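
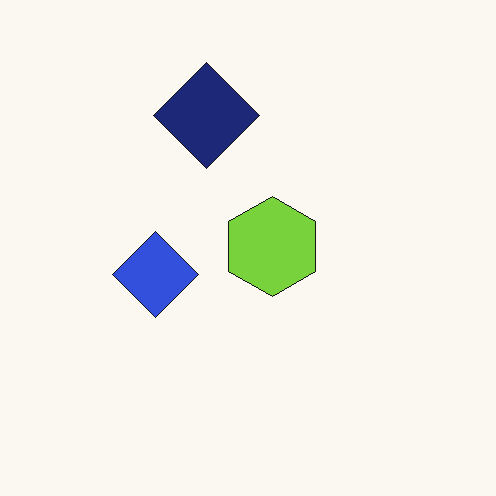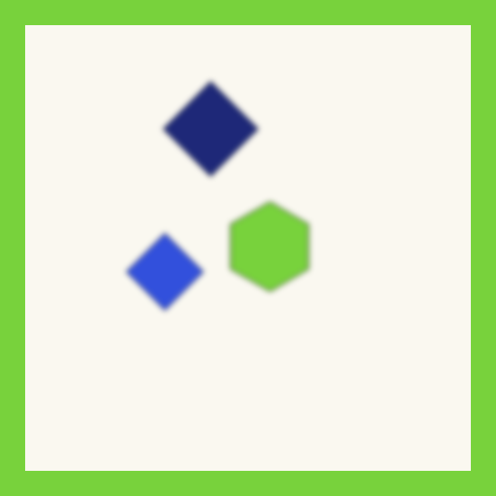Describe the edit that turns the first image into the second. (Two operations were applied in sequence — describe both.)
The image was noticeably gaussian-blurred, then framed with a lime border.

Shape edges and outlines are uniformly softened across the whole image. A solid lime frame runs around the edge of the second image, with the content slightly shrunk inside it.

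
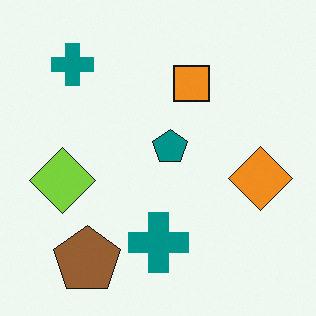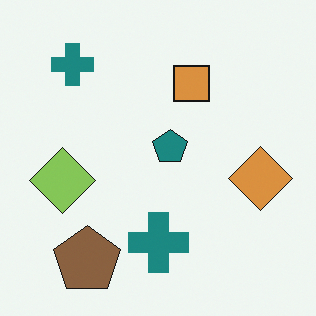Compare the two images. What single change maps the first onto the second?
It was slightly desaturated.

All colors are more muted and greyish — a global saturation change.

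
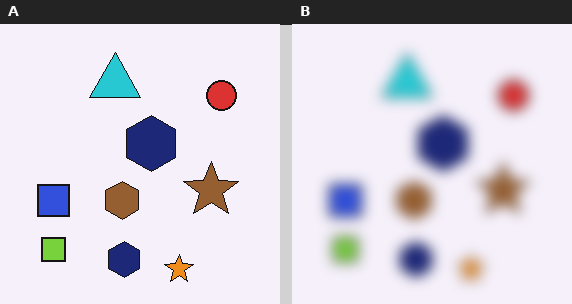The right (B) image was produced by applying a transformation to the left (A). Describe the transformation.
It was heavily blurred.

Shape edges and outlines are uniformly softened across the whole image.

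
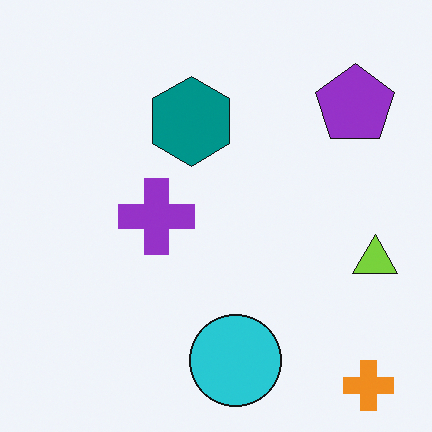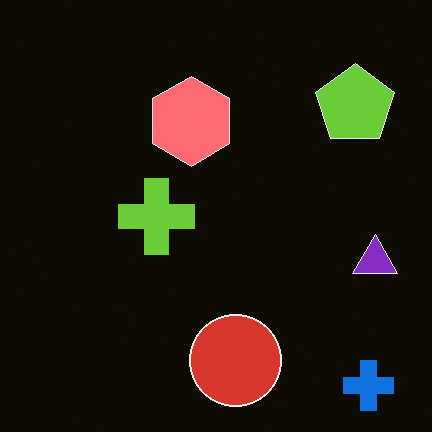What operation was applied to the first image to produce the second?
It was color-inverted (negative).

The light background has become dark and every shape's color is its complement — a photographic negative.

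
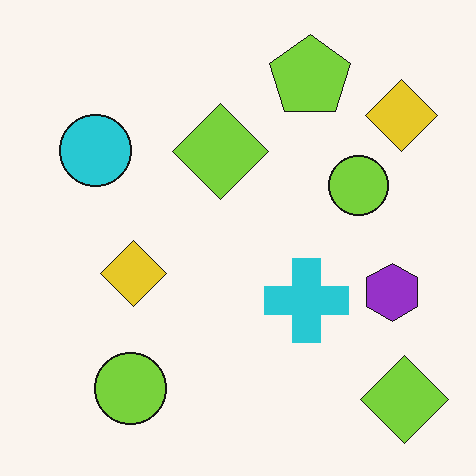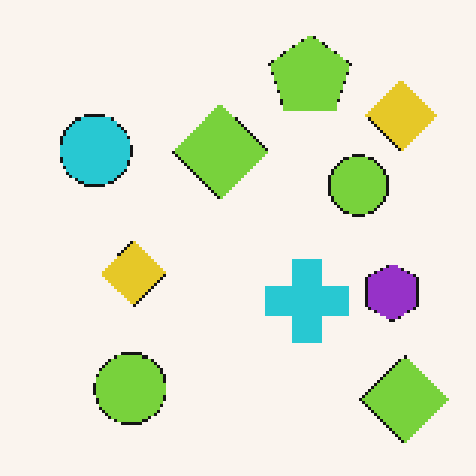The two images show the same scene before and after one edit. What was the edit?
The second image is the first lightly pixelated (a mild mosaic effect).

Shapes are reduced to large square blocks; fine edges and outlines are lost — a downscale-then-upscale (mosaic) effect.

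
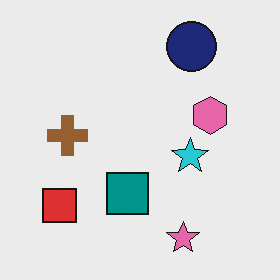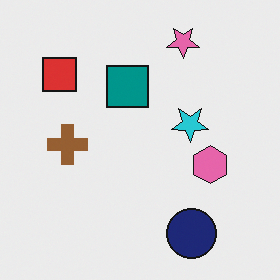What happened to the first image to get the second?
The transformation is: flipped vertically (top ↔ bottom).

The pink star is in the bottom of the first image and the top of the second — shapes on opposite sides of the horizontal midline have swapped in a mirror flip.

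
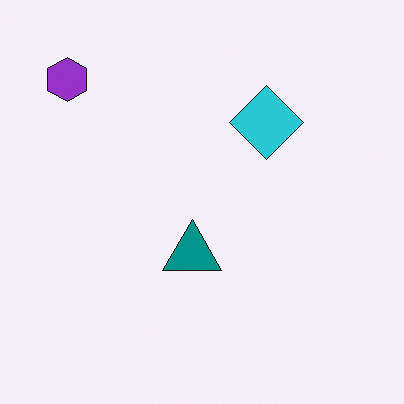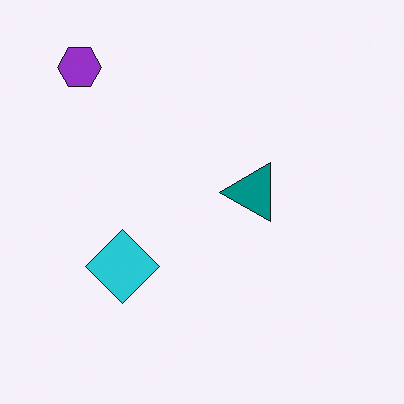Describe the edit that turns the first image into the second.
The image was transposed (reflected across the top-left ↔ bottom-right diagonal).

Shapes have swapped their row and column positions — what was in the top-right is now in the bottom-left — a diagonal reflection.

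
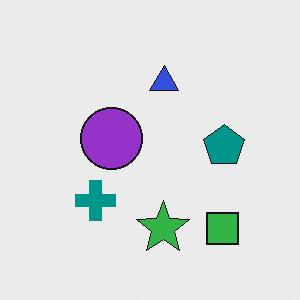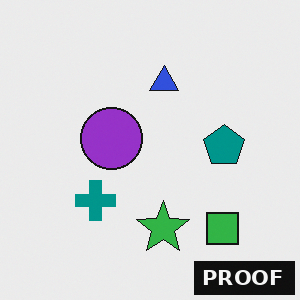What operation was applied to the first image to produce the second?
The image was watermarked with the text "PROOF" in the lower-right corner.

A dark label reading "PROOF" appears in the lower-right corner.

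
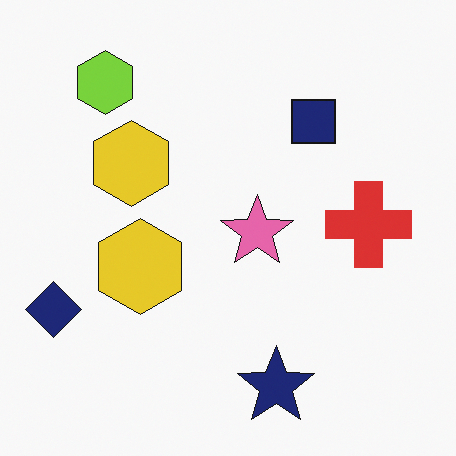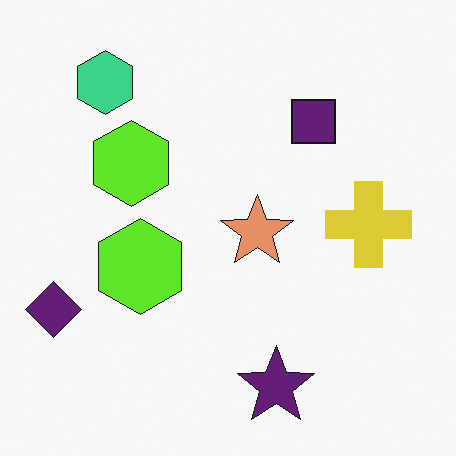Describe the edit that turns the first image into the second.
It was hue-shifted by a small amount.

Every shape's color has rotated by the same amount around the hue wheel — a uniform hue shift.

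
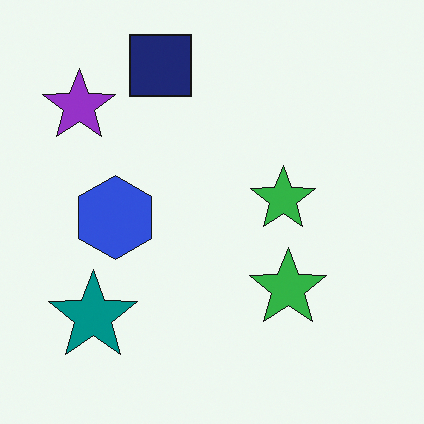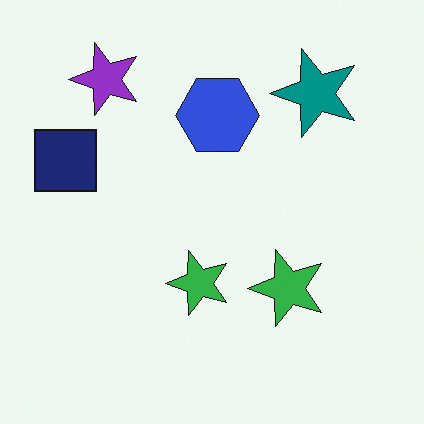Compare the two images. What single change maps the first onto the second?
It was transposed (reflected across the top-left ↔ bottom-right diagonal).

Shapes have swapped their row and column positions — what was in the top-right is now in the bottom-left — a diagonal reflection.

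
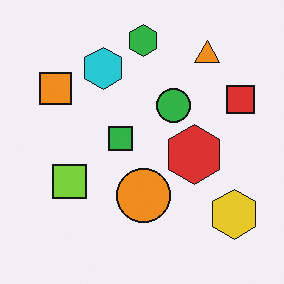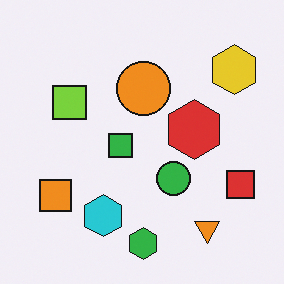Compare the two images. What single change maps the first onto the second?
The second image is the first flipped vertically (top ↔ bottom).

The green hexagon is in the top of the first image and the bottom of the second — shapes on opposite sides of the horizontal midline have swapped in a mirror flip.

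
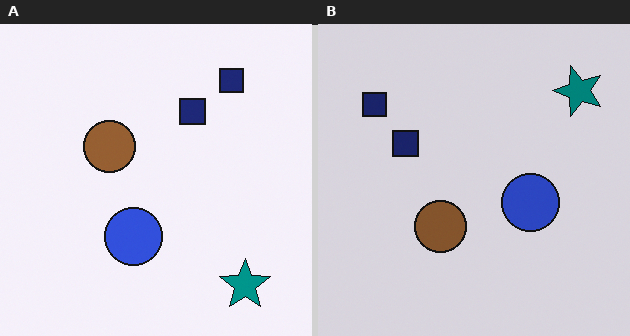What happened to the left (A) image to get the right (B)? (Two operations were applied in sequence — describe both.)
The image was darkened a little, then rotated 90° counter-clockwise.

Every pixel — background and shapes alike — is uniformly darkened. The teal star sits in the bottom-right of the left (A) image and the top-right of the right (B) — consistent with a whole-image 90° counter-clockwise rotation.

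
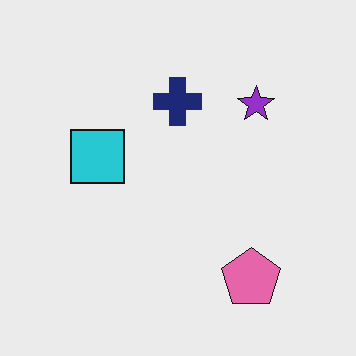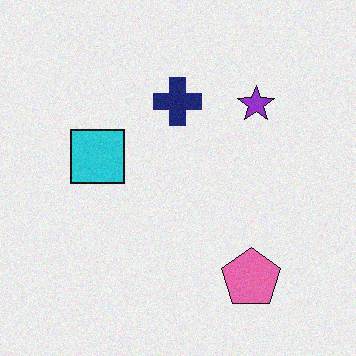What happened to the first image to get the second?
The image was degraded with subtle gaussian noise.

Random speckle covers the whole image, including the flat background.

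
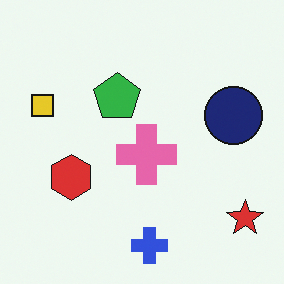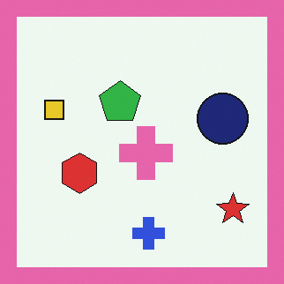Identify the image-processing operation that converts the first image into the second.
The transformation is: framed with a pink border.

A solid pink frame runs around the edge of the second image, with the content slightly shrunk inside it.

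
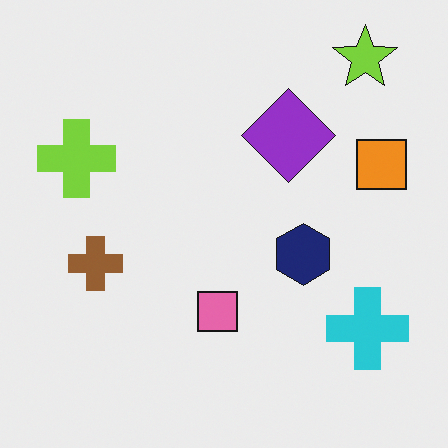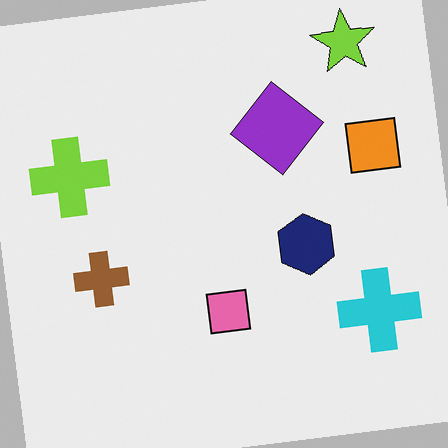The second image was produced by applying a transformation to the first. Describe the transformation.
This is the original image rotated counter-clockwise by a few degrees.

Every shape is tilted by the same angle and the image corners show triangular fill wedges — a whole-image rotation by a non-right angle.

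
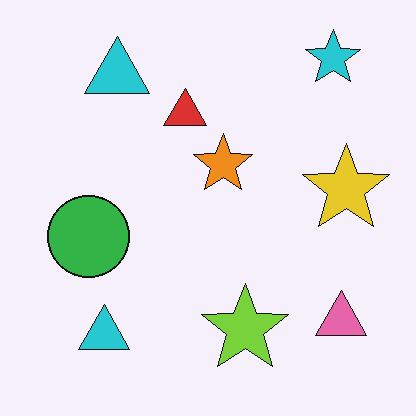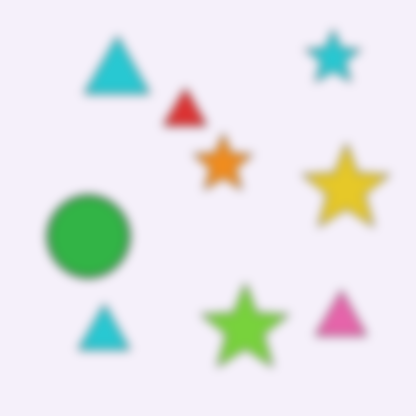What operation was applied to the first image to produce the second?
This is the original image heavily blurred.

Shape edges and outlines are uniformly softened across the whole image.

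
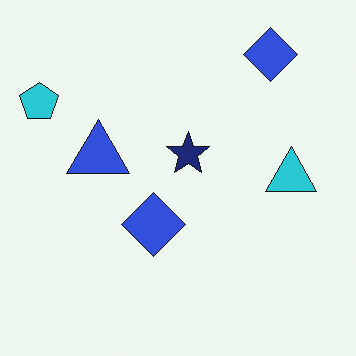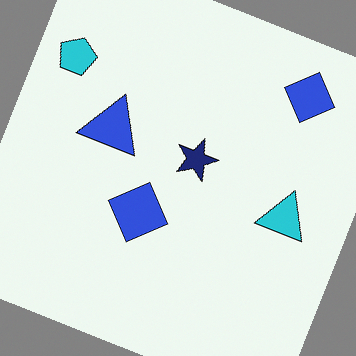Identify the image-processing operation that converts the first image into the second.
Rotated clockwise by a moderate amount.

Every shape is tilted by the same angle and the image corners show triangular fill wedges — a whole-image rotation by a non-right angle.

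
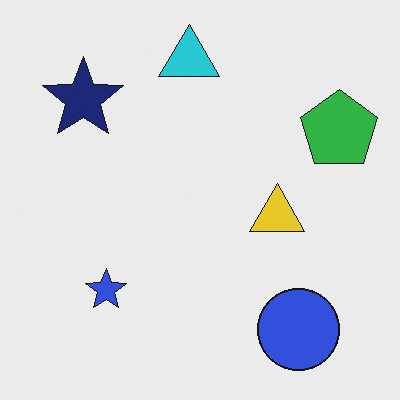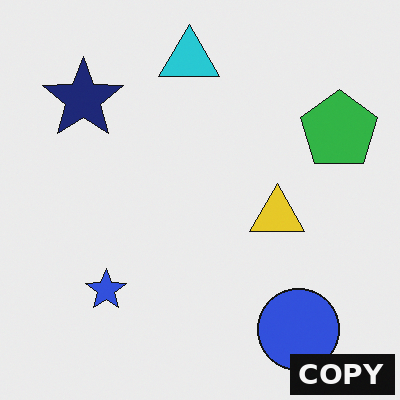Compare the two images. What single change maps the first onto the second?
This is the original image watermarked with the text "COPY" in the lower-right corner.

A dark label reading "COPY" appears in the lower-right corner.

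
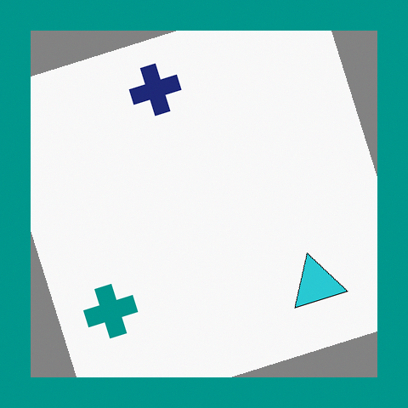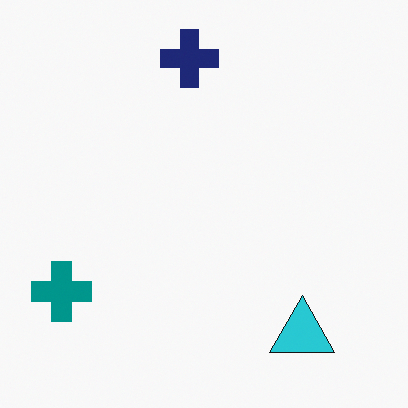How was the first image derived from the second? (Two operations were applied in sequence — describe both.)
This is the original image rotated counter-clockwise by a clearly visible amount, then framed with a teal border.

Every shape is tilted by the same angle and the image corners show triangular fill wedges — a whole-image rotation by a non-right angle. A solid teal frame runs around the edge of the first image, with the content slightly shrunk inside it.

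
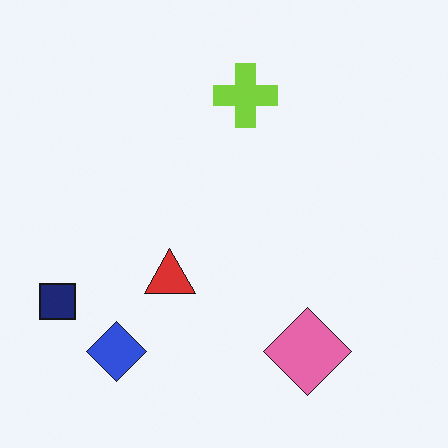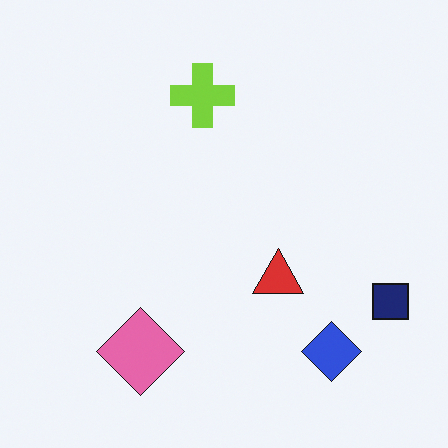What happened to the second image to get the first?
It was flipped horizontally (left ↔ right).

The navy square is in the bottom-right of the second image and the bottom-left of the first — shapes on opposite sides of the vertical midline have swapped in a mirror flip.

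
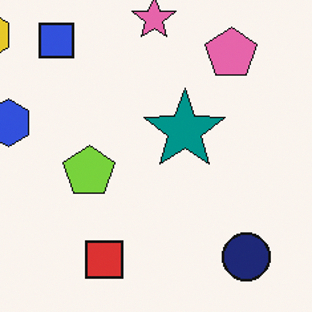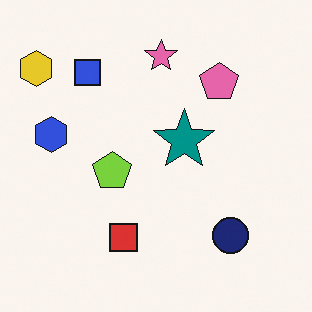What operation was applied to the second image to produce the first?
This is the original image cropped slightly and scaled back up.

The visible shapes are larger and the field of view is narrower; shapes near the original edges may be partly or wholly outside the frame — a crop-and-rescale.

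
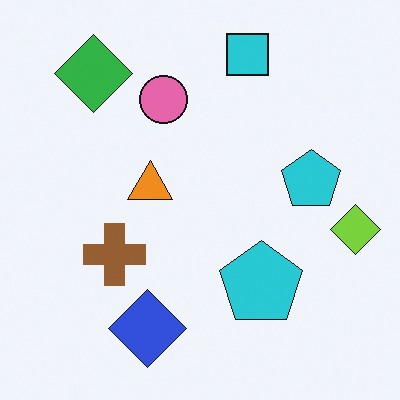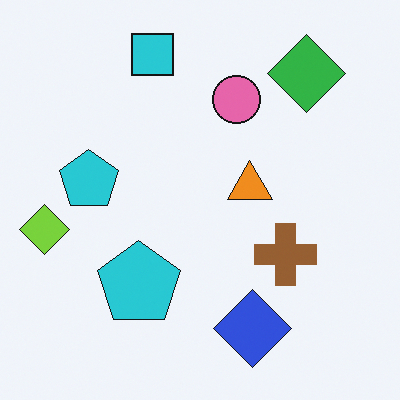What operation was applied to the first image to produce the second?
It was flipped horizontally (left ↔ right).

The lime diamond is in the right of the first image and the left of the second — shapes on opposite sides of the vertical midline have swapped in a mirror flip.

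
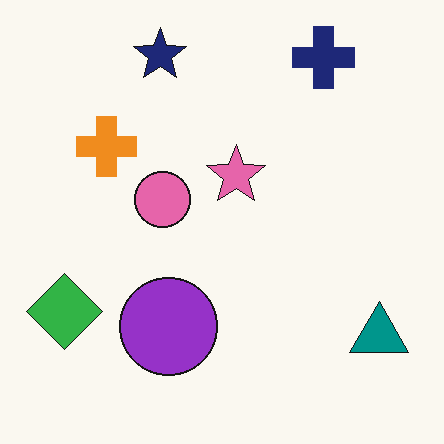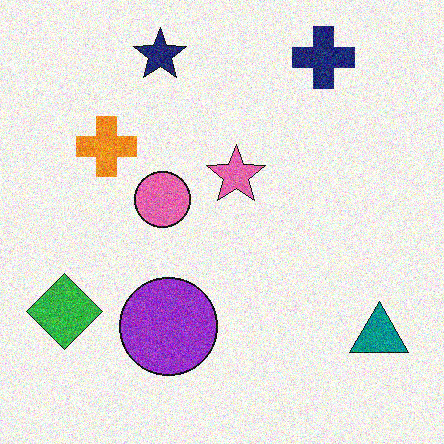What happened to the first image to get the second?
It was degraded with moderate additive noise.

Random speckle covers the whole image, including the flat background.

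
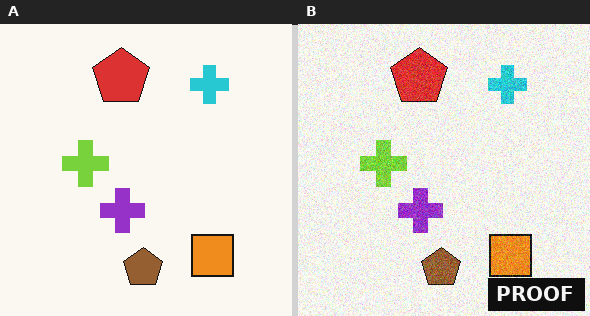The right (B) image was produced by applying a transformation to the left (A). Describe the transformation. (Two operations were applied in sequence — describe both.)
The transformation is: degraded with visible gaussian noise, then watermarked with the text "PROOF" in the lower-right corner.

Random speckle covers the whole image, including the flat background. A dark label reading "PROOF" appears in the lower-right corner.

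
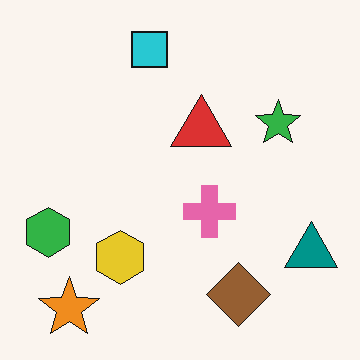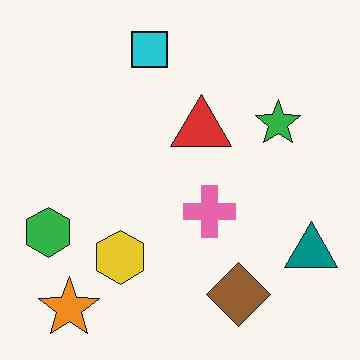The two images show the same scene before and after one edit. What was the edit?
This is the original image given moderate JPEG compression.

Blocky 8×8 compression artifacts appear around shape edges and the flat background shows ringing — characteristic JPEG degradation.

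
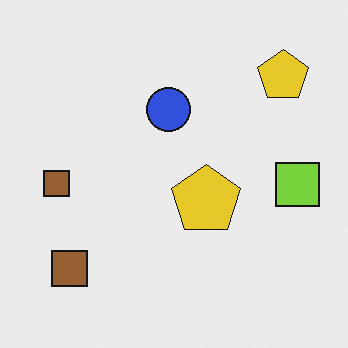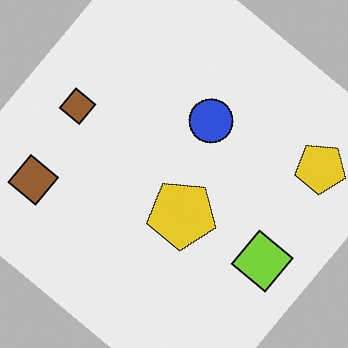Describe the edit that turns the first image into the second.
The image was rotated clockwise by a large amount — several tens of degrees.

Every shape is tilted by the same angle and the image corners show triangular fill wedges — a whole-image rotation by a non-right angle.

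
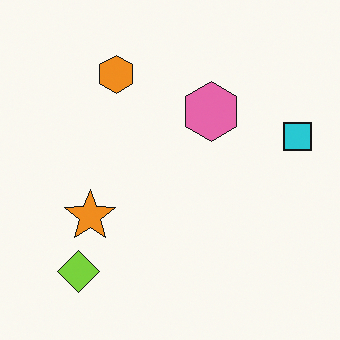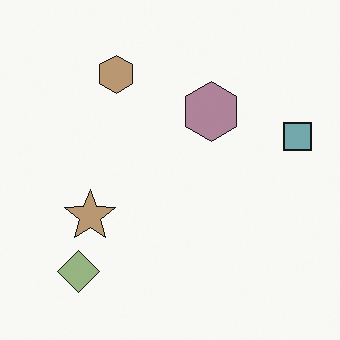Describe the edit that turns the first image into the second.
The second image is the first made much more muted (saturation change).

All colors are more muted and greyish — a global saturation change.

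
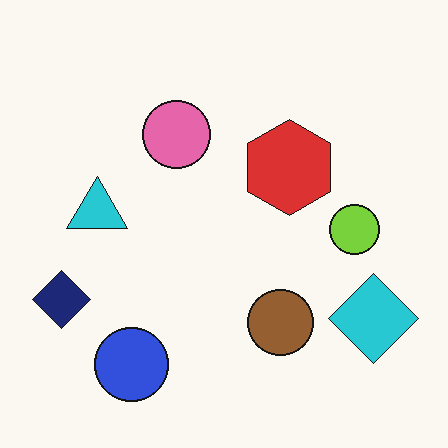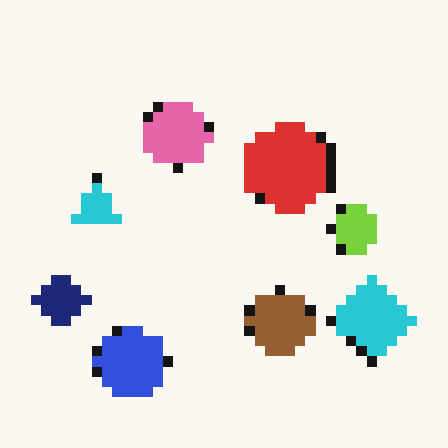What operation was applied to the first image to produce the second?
It was heavily pixelated into large blocks.

Shapes are reduced to large square blocks; fine edges and outlines are lost — a downscale-then-upscale (mosaic) effect.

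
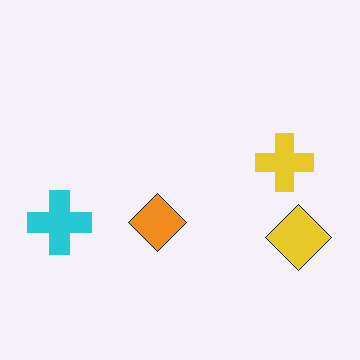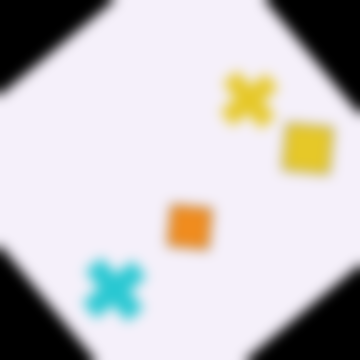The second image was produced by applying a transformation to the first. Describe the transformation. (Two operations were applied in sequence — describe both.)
This is the original image rotated counter-clockwise by a large amount — several tens of degrees, then heavily blurred.

Every shape is tilted by the same angle and the image corners show triangular fill wedges — a whole-image rotation by a non-right angle. Shape edges and outlines are uniformly softened across the whole image.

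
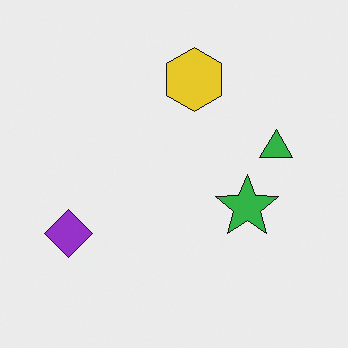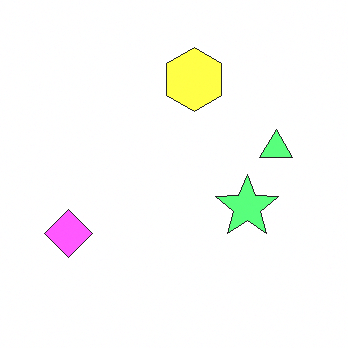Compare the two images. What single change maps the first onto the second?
The image was noticeably brightened.

Every pixel — background and shapes alike — is uniformly brightened.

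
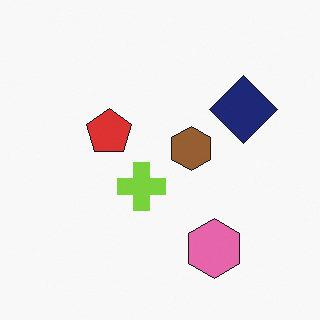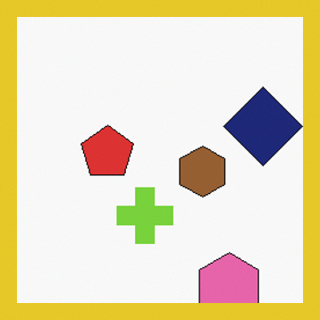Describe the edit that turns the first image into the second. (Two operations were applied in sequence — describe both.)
It was cropped to a modestly smaller region and rescaled, then framed with a yellow border.

The visible shapes are larger and the field of view is narrower; shapes near the original edges may be partly or wholly outside the frame — a crop-and-rescale. A solid yellow frame runs around the edge of the second image, with the content slightly shrunk inside it.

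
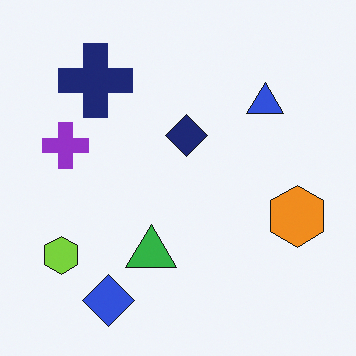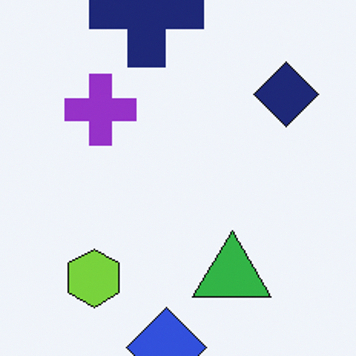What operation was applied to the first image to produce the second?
Cropped slightly and scaled back up.

The visible shapes are larger and the field of view is narrower; shapes near the original edges may be partly or wholly outside the frame — a crop-and-rescale.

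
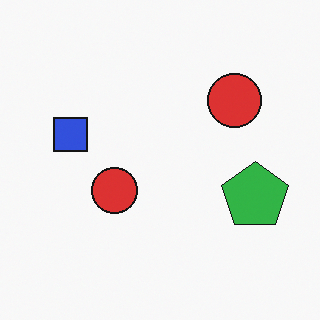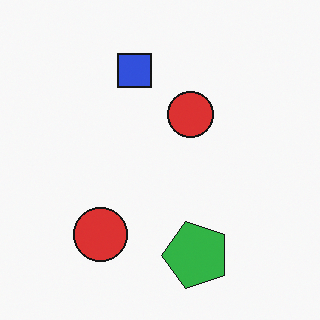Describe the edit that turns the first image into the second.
It was transposed (reflected across the top-left ↔ bottom-right diagonal).

Shapes have swapped their row and column positions — what was in the top-right is now in the bottom-left — a diagonal reflection.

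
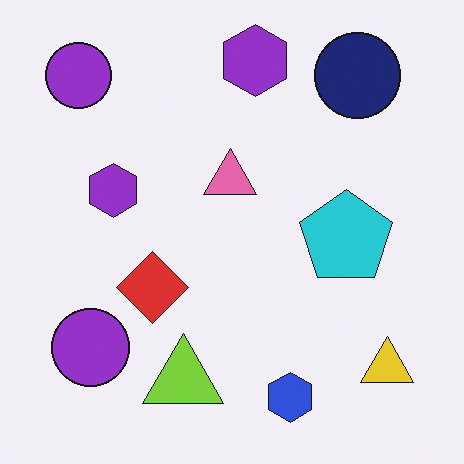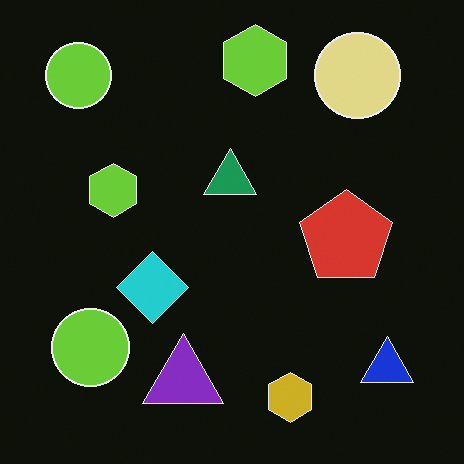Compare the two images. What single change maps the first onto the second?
This is the original image color-inverted (negative).

The light background has become dark and every shape's color is its complement — a photographic negative.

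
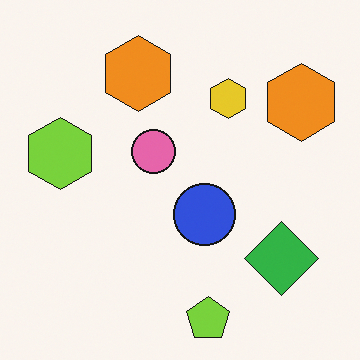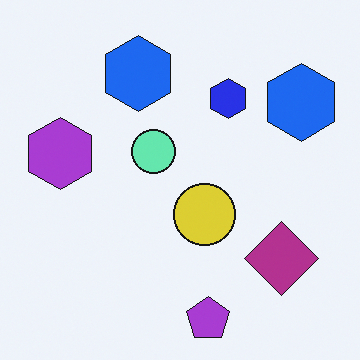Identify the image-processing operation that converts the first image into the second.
The second image is the first hue-shifted through roughly half the color wheel.

Every shape's color has rotated by the same amount around the hue wheel — a uniform hue shift.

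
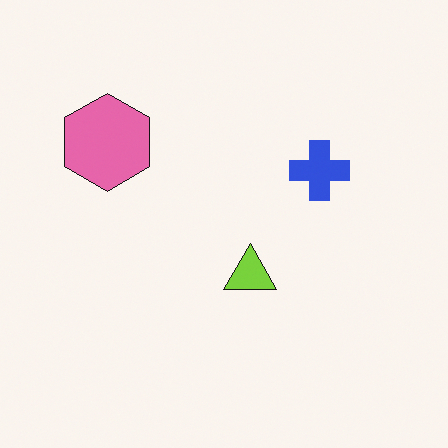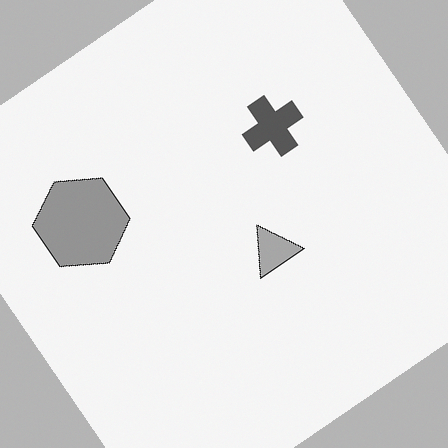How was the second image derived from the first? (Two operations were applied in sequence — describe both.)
This is the original image converted to grayscale, then rotated counter-clockwise by a large amount — several tens of degrees.

All color is removed — every shape is now a shade of grey. Every shape is tilted by the same angle and the image corners show triangular fill wedges — a whole-image rotation by a non-right angle.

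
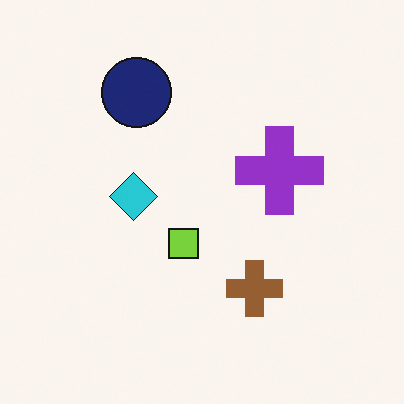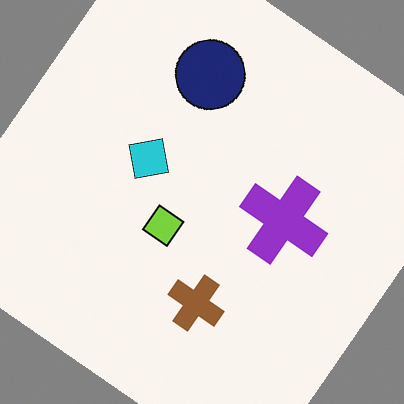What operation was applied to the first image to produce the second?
Rotated clockwise by a large amount — several tens of degrees.

Every shape is tilted by the same angle and the image corners show triangular fill wedges — a whole-image rotation by a non-right angle.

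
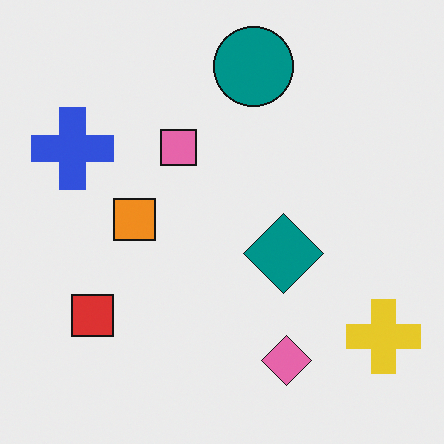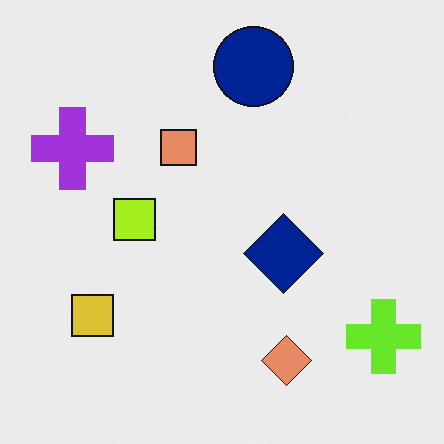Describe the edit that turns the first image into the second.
This is the original image hue-shifted slightly.

Every shape's color has rotated by the same amount around the hue wheel — a uniform hue shift.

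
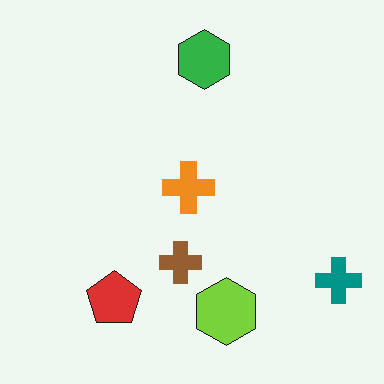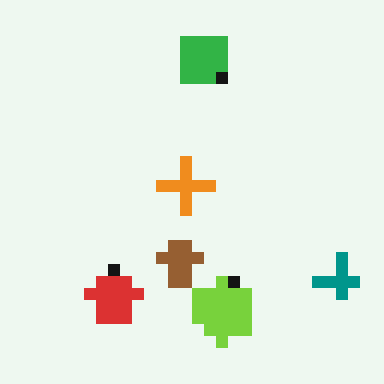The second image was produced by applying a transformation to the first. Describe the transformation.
The second image is the first heavily pixelated into large blocks.

Shapes are reduced to large square blocks; fine edges and outlines are lost — a downscale-then-upscale (mosaic) effect.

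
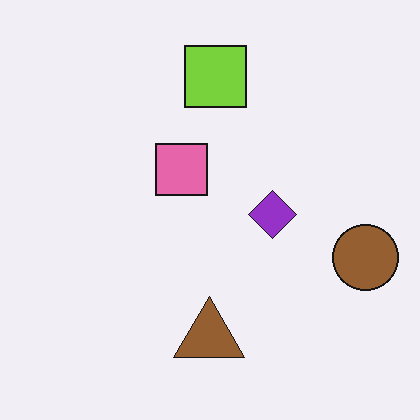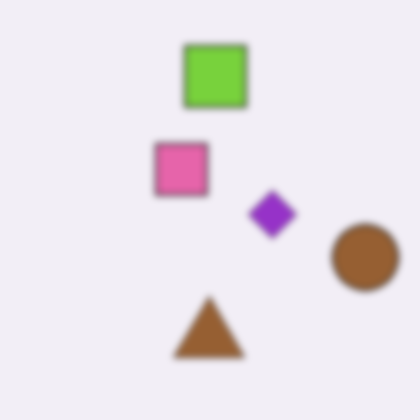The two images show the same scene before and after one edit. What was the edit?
The image was noticeably gaussian-blurred.

Shape edges and outlines are uniformly softened across the whole image.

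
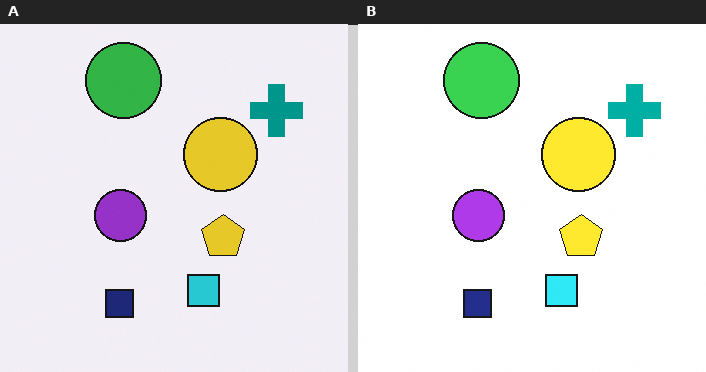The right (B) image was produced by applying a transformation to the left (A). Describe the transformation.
This is the original image brightened a little.

Every pixel — background and shapes alike — is uniformly brightened.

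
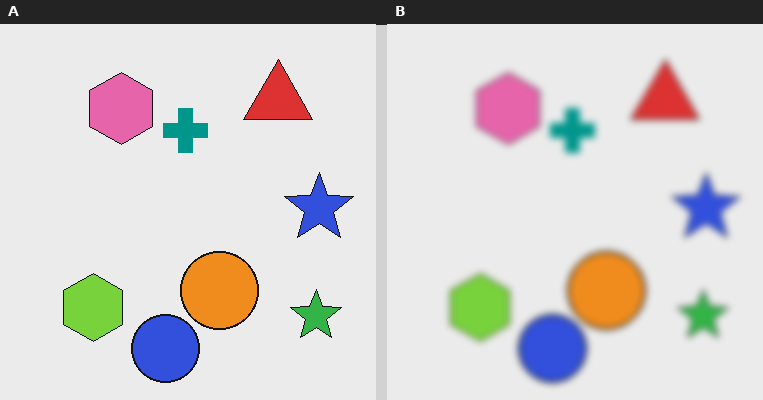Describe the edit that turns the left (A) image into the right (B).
This is the original image noticeably gaussian-blurred.

Shape edges and outlines are uniformly softened across the whole image.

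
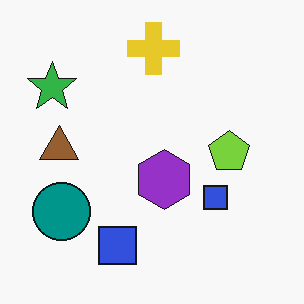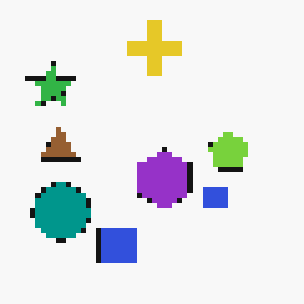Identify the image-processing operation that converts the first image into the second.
Mildly pixelated.

Shapes are reduced to large square blocks; fine edges and outlines are lost — a downscale-then-upscale (mosaic) effect.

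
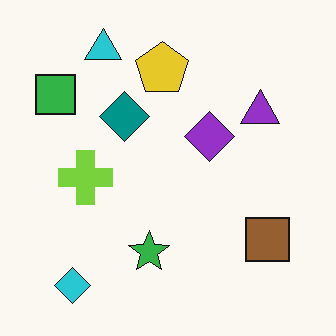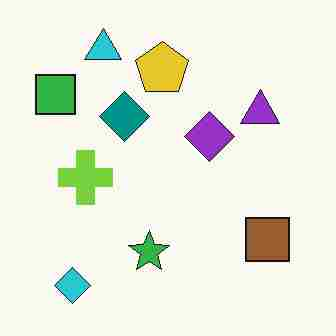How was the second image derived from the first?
The image was heavily JPEG-compressed with obvious blocking artifacts.

Blocky 8×8 compression artifacts appear around shape edges and the flat background shows ringing — characteristic JPEG degradation.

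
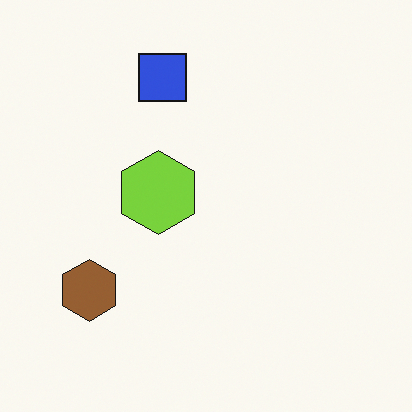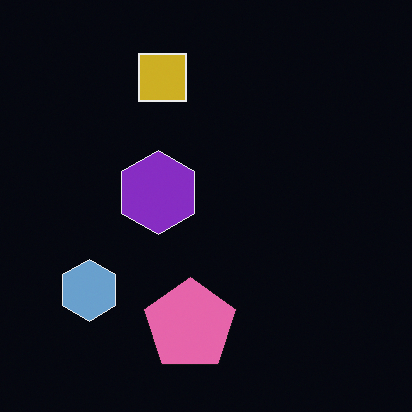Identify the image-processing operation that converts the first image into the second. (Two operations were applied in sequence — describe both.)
The image was color-inverted (negative), then overlaid with an additional pink pentagon.

The light background has become dark and every shape's color is its complement — a photographic negative. A pink pentagon appears in the second image that is absent from the first.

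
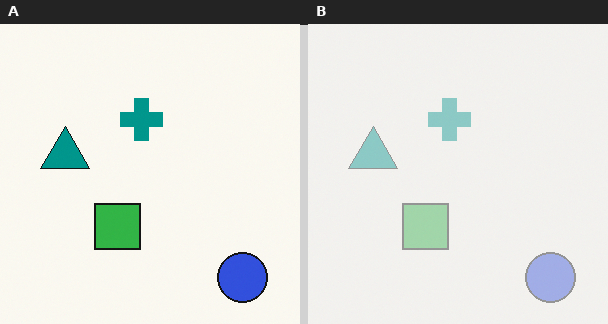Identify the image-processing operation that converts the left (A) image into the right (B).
It was washed out (contrast reduced).

Tones are pushed toward mid-grey across the whole image — a global contrast change.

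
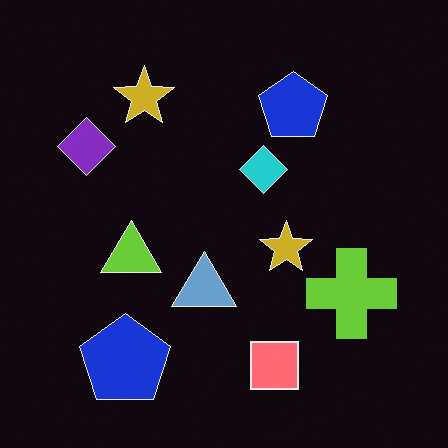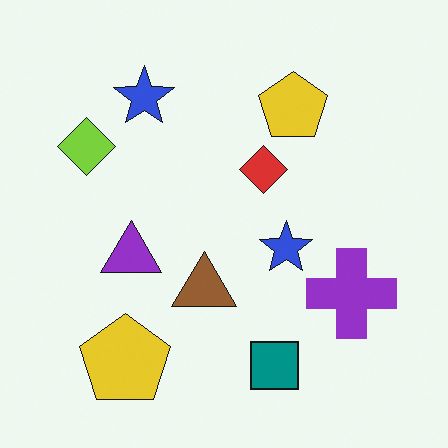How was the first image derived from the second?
Color-inverted (negative).

The light background has become dark and every shape's color is its complement — a photographic negative.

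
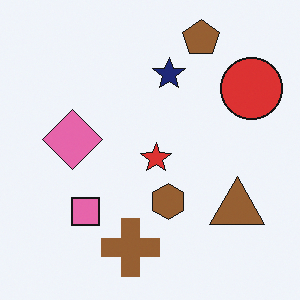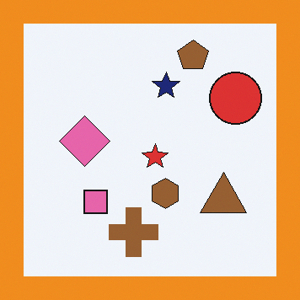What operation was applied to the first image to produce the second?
The second image is the first framed with a orange border.

A solid orange frame runs around the edge of the second image, with the content slightly shrunk inside it.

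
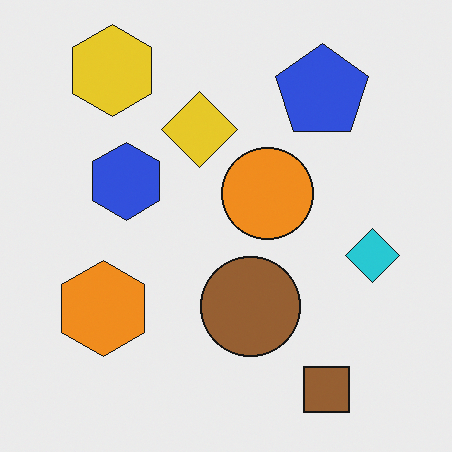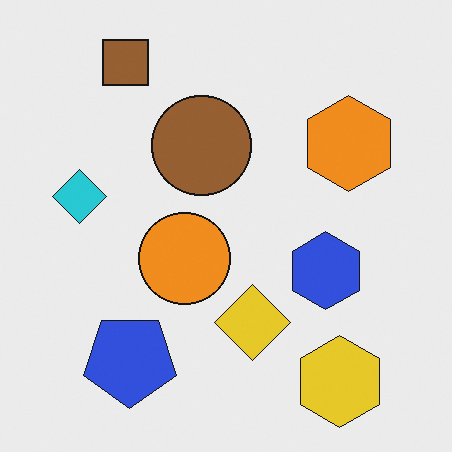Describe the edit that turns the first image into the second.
Rotated 180°.

The yellow hexagon sits in the top-left of the first image and the bottom-right of the second — consistent with a whole-image 180° rotation.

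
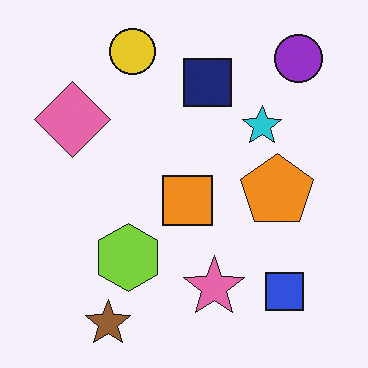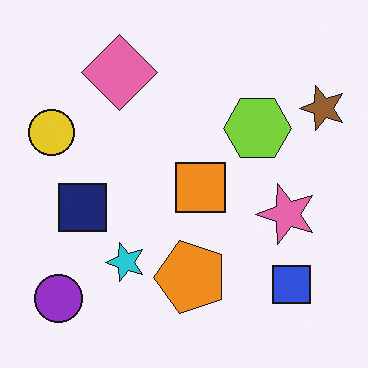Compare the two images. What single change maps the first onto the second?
The transformation is: transposed (reflected across the top-left ↔ bottom-right diagonal).

Shapes have swapped their row and column positions — what was in the top-right is now in the bottom-left — a diagonal reflection.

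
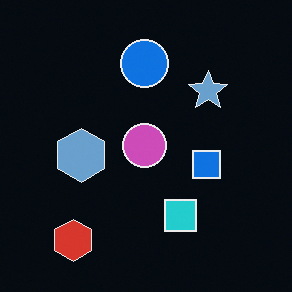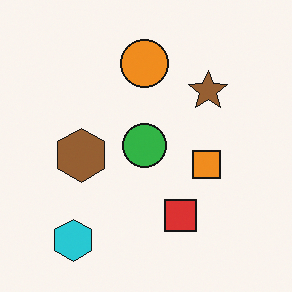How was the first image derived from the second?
The transformation is: color-inverted (negative).

The light background has become dark and every shape's color is its complement — a photographic negative.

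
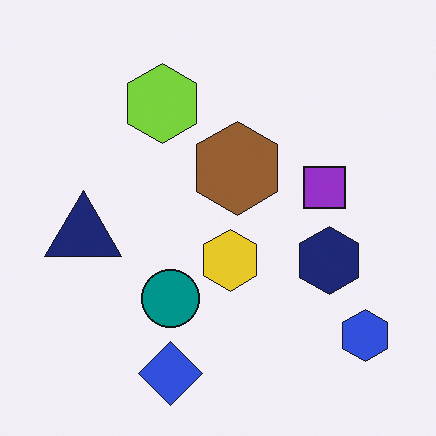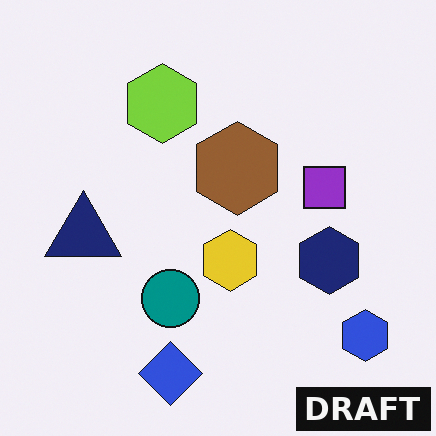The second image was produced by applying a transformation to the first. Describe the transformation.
The second image is the first watermarked with the text "DRAFT" in the lower-right corner.

A dark label reading "DRAFT" appears in the lower-right corner.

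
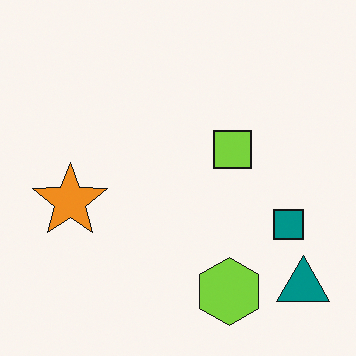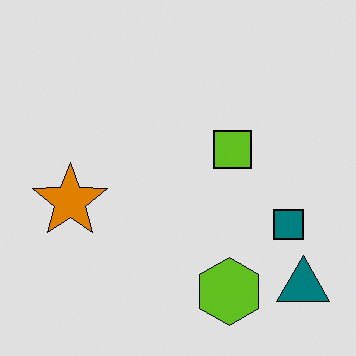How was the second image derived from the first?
The second image is the first moderately posterized.

Each flat color has snapped to a coarser quantized level — most visibly, the near-white background has dropped to a flat grey.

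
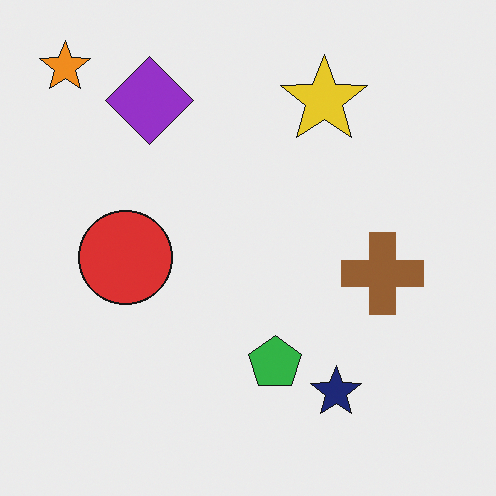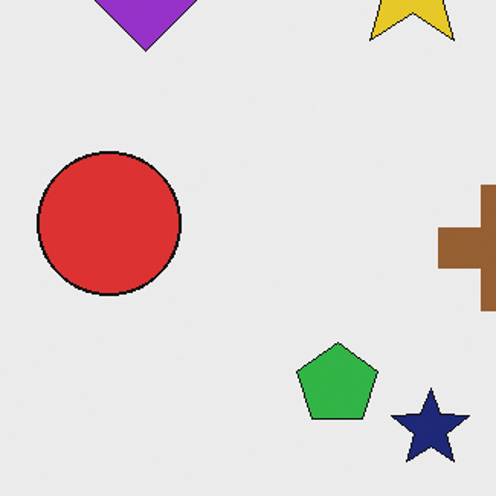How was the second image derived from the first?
The image was cropped to a modestly smaller region and rescaled.

The visible shapes are larger and the field of view is narrower; shapes near the original edges may be partly or wholly outside the frame — a crop-and-rescale.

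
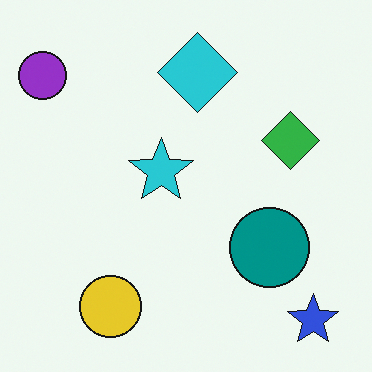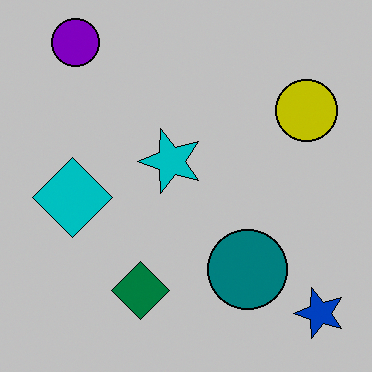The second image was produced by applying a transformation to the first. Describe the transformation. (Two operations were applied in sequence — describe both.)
This is the original image transposed (reflected across the top-left ↔ bottom-right diagonal), then heavily posterized to just a handful of flat colors.

Shapes have swapped their row and column positions — what was in the top-right is now in the bottom-left — a diagonal reflection. Each flat color has snapped to a coarser quantized level — most visibly, the near-white background has dropped to a flat grey.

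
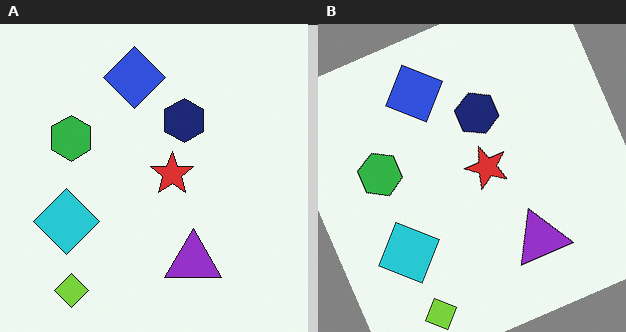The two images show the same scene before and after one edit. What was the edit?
This is the original image rotated counter-clockwise by a clearly visible amount.

Every shape is tilted by the same angle and the image corners show triangular fill wedges — a whole-image rotation by a non-right angle.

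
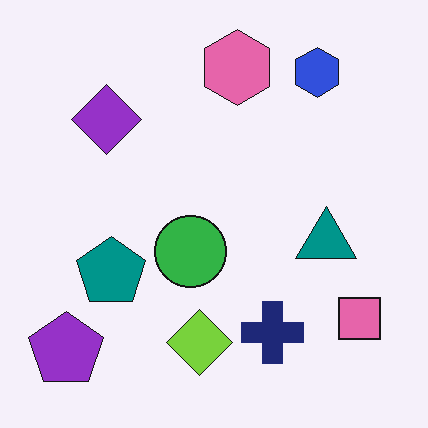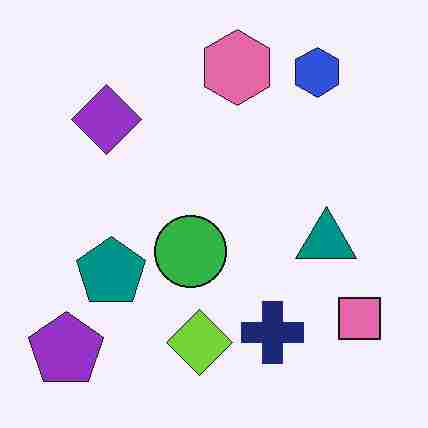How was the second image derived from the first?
The image was degraded with heavy JPEG compression.

Blocky 8×8 compression artifacts appear around shape edges and the flat background shows ringing — characteristic JPEG degradation.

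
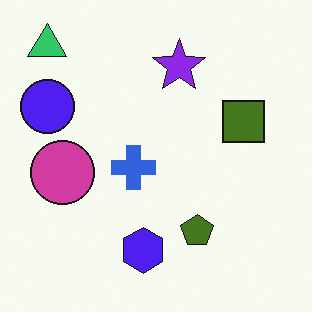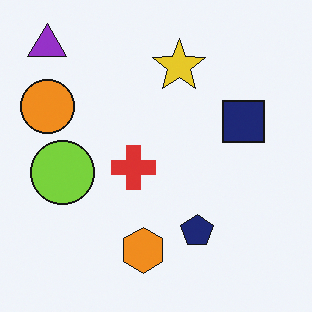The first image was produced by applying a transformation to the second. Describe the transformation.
Hue-shifted by a large amount.

Every shape's color has rotated by the same amount around the hue wheel — a uniform hue shift.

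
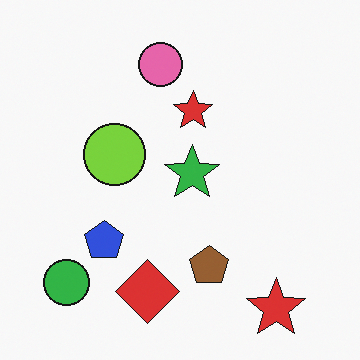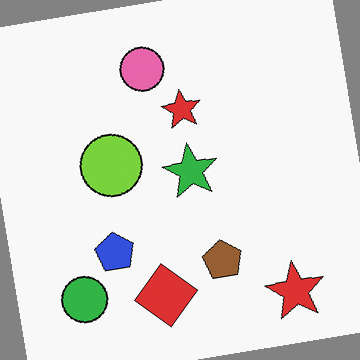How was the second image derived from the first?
It was rotated counter-clockwise by a slight angle.

Every shape is tilted by the same angle and the image corners show triangular fill wedges — a whole-image rotation by a non-right angle.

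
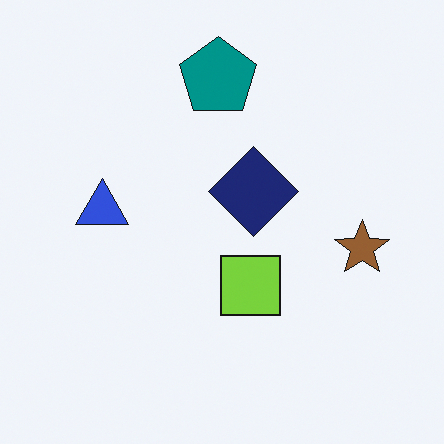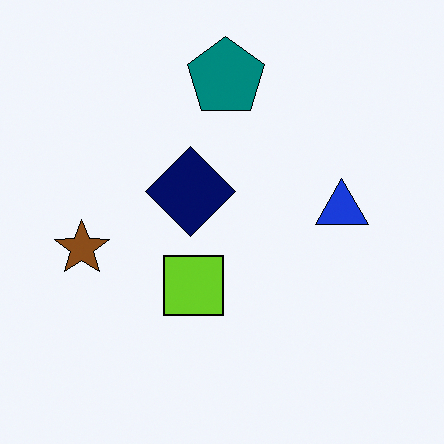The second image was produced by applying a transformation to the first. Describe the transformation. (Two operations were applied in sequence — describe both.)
Flipped horizontally (left ↔ right), then given slightly increased contrast.

The brown star is in the right of the first image and the left of the second — shapes on opposite sides of the vertical midline have swapped in a mirror flip. Tones are pushed away from mid-grey across the whole image — a global contrast change.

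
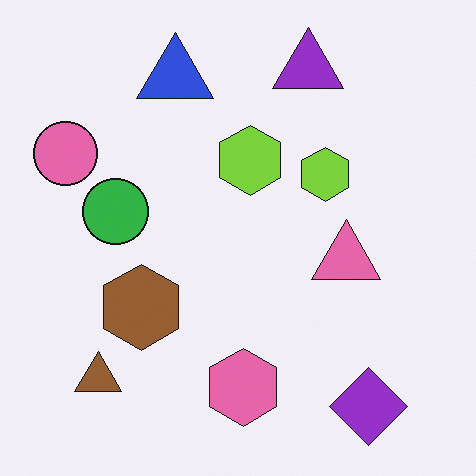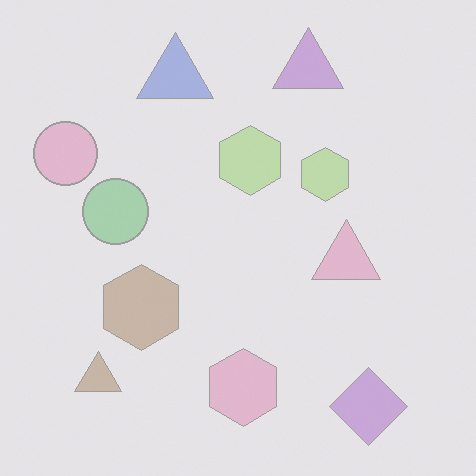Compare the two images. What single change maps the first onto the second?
It was washed out (contrast reduced).

Tones are pushed toward mid-grey across the whole image — a global contrast change.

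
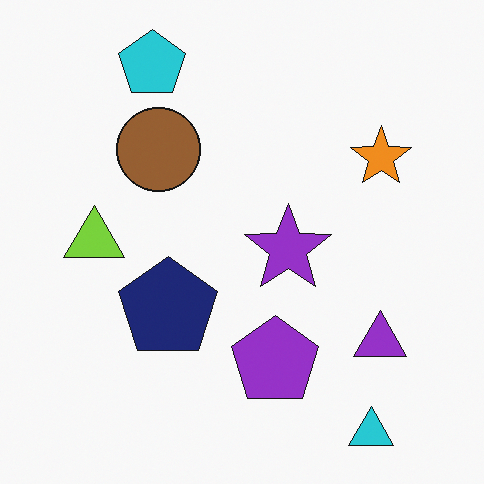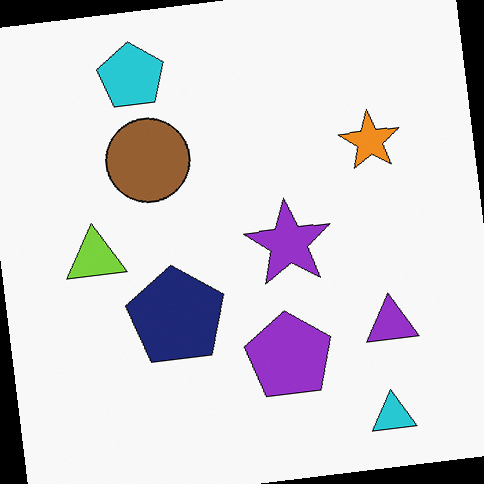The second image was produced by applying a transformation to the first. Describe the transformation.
The image was rotated counter-clockwise by a few degrees.

Every shape is tilted by the same angle and the image corners show triangular fill wedges — a whole-image rotation by a non-right angle.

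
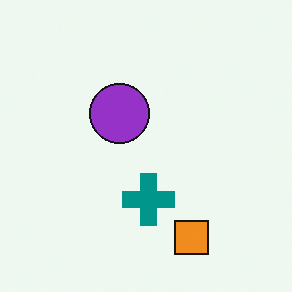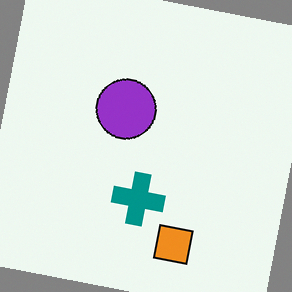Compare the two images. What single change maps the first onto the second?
This is the original image rotated clockwise by a slight angle.

Every shape is tilted by the same angle and the image corners show triangular fill wedges — a whole-image rotation by a non-right angle.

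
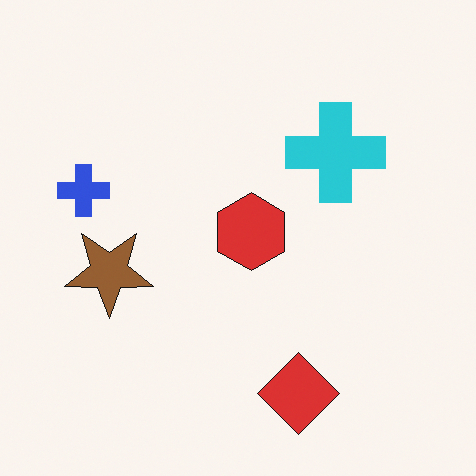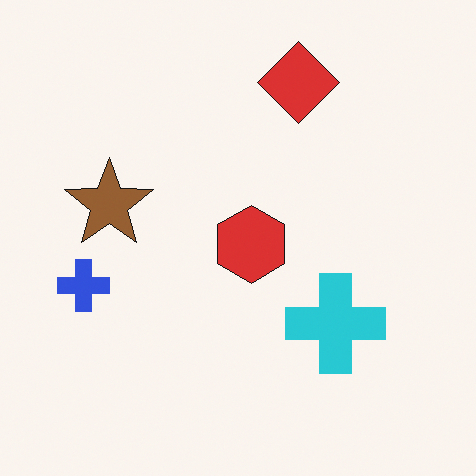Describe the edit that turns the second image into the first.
The transformation is: flipped vertically (top ↔ bottom).

The red diamond is in the top of the second image and the bottom of the first — shapes on opposite sides of the horizontal midline have swapped in a mirror flip.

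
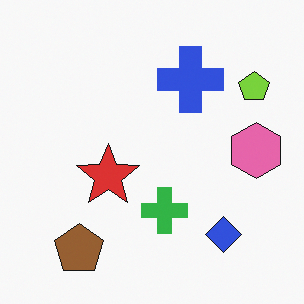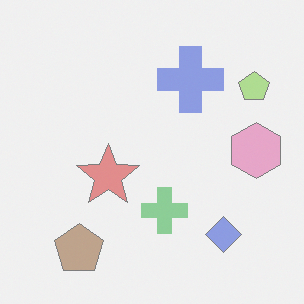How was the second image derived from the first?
The image was washed out (contrast reduced).

Tones are pushed toward mid-grey across the whole image — a global contrast change.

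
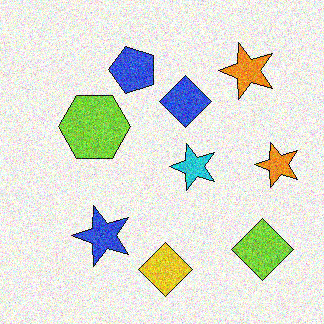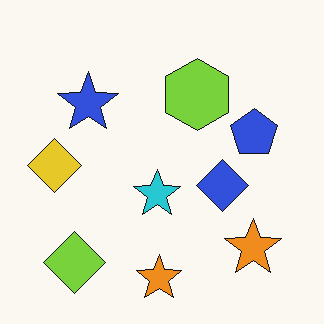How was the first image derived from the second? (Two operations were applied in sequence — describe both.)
The first image is the second rotated 90° counter-clockwise, then degraded with heavy additive noise.

The lime diamond sits in the bottom-left of the second image and the bottom-right of the first — consistent with a whole-image 90° counter-clockwise rotation. Random speckle covers the whole image, including the flat background.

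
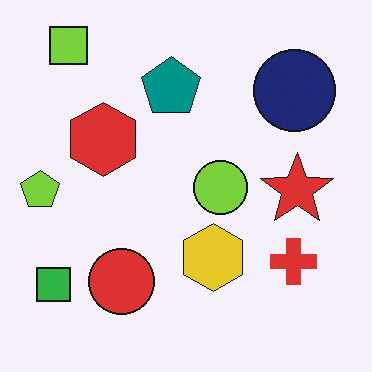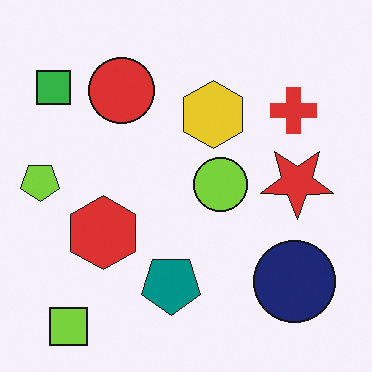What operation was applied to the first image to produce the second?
The image was flipped vertically (top ↔ bottom).

The lime square is in the top-left of the first image and the bottom-left of the second — shapes on opposite sides of the horizontal midline have swapped in a mirror flip.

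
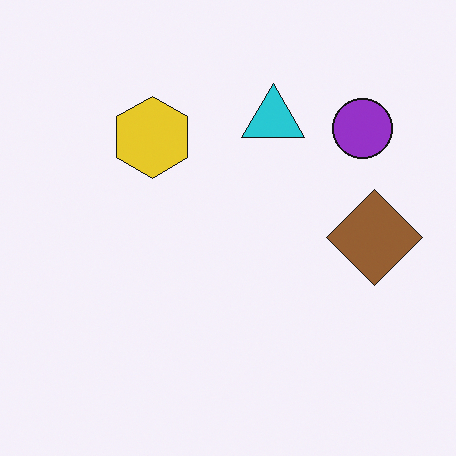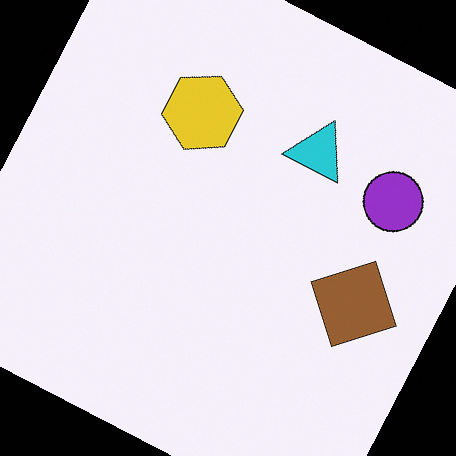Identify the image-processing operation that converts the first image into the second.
This is the original image rotated clockwise by a clearly visible amount.

Every shape is tilted by the same angle and the image corners show triangular fill wedges — a whole-image rotation by a non-right angle.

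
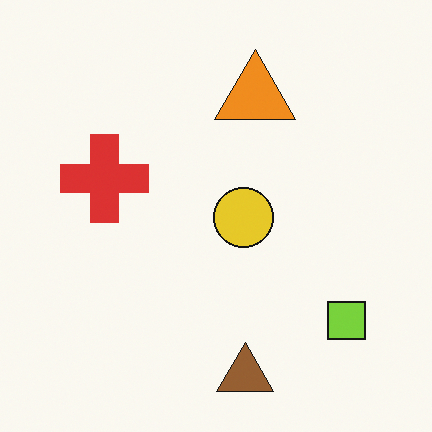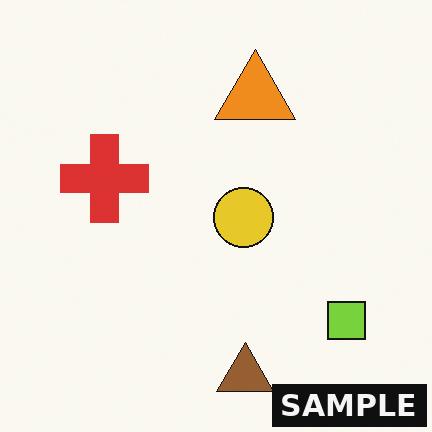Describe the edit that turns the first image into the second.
It was watermarked with the text "SAMPLE" in the lower-right corner.

A dark label reading "SAMPLE" appears in the lower-right corner.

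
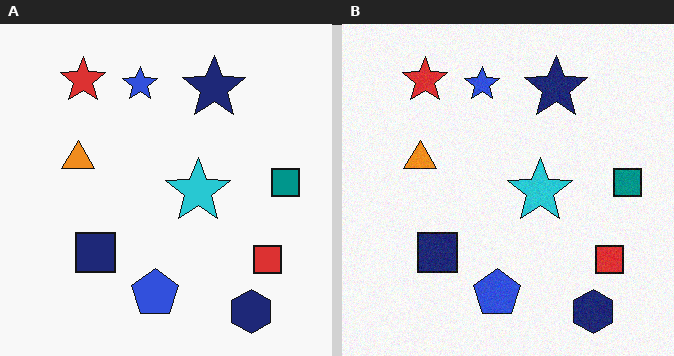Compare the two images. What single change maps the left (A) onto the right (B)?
It was degraded with subtle gaussian noise.

Random speckle covers the whole image, including the flat background.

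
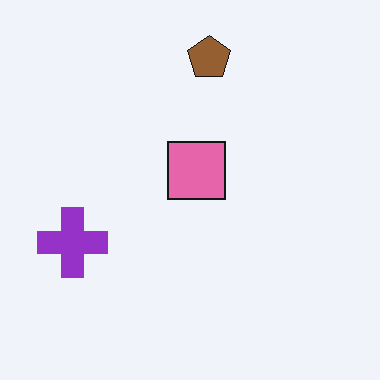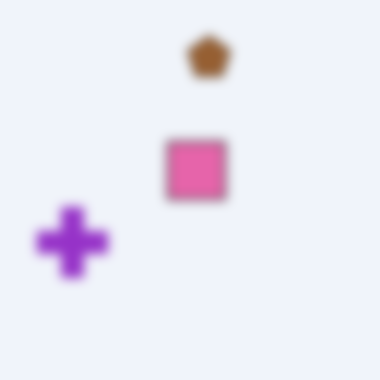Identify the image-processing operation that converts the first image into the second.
The image was strongly gaussian-blurred.

Shape edges and outlines are uniformly softened across the whole image.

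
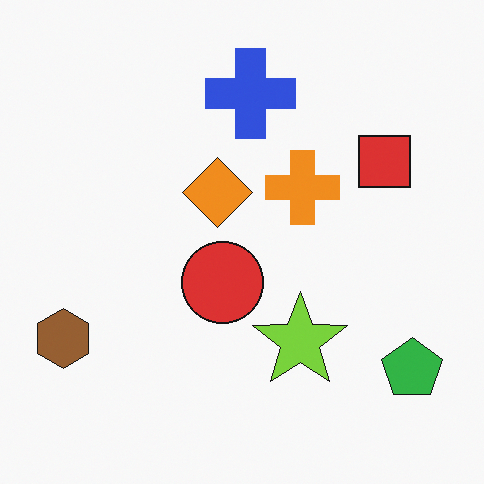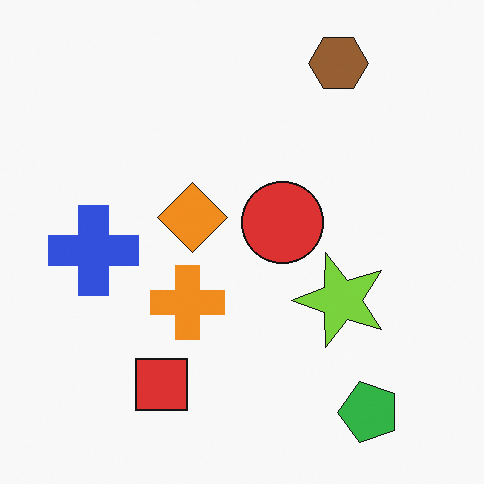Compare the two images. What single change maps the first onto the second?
This is the original image transposed (reflected across the top-left ↔ bottom-right diagonal).

Shapes have swapped their row and column positions — what was in the top-right is now in the bottom-left — a diagonal reflection.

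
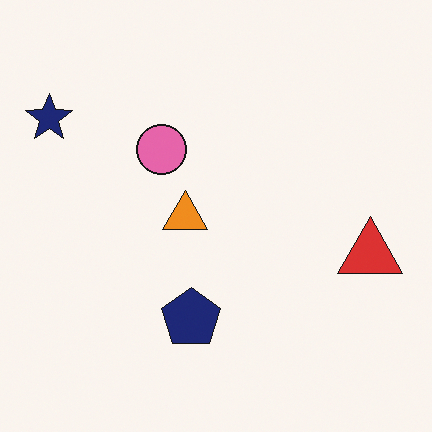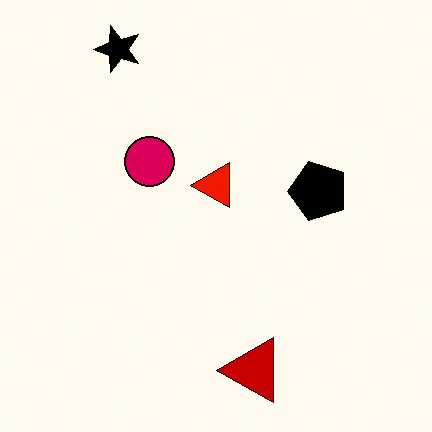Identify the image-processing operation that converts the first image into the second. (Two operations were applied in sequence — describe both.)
The transformation is: transposed (reflected across the top-left ↔ bottom-right diagonal), then given much higher contrast.

Shapes have swapped their row and column positions — what was in the top-right is now in the bottom-left — a diagonal reflection. Tones are pushed away from mid-grey across the whole image — a global contrast change.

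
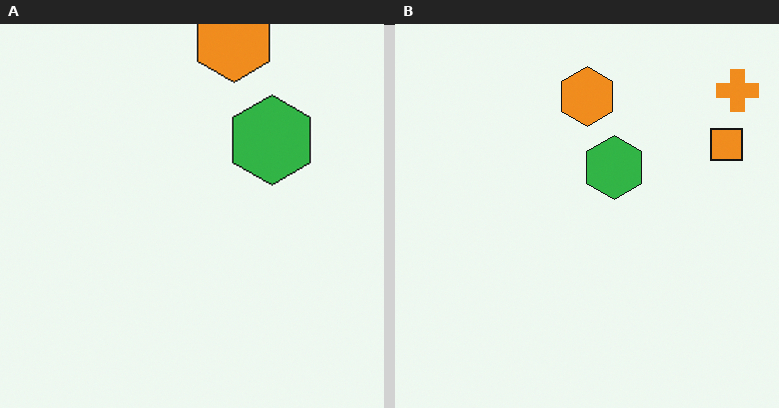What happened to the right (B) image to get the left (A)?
It was cropped slightly and scaled back up.

The visible shapes are larger and the field of view is narrower; shapes near the original edges may be partly or wholly outside the frame — a crop-and-rescale.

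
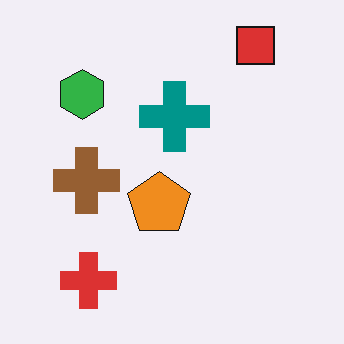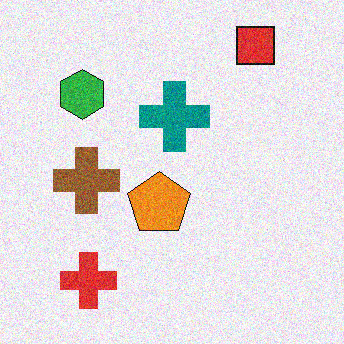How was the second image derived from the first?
Degraded with moderate additive noise.

Random speckle covers the whole image, including the flat background.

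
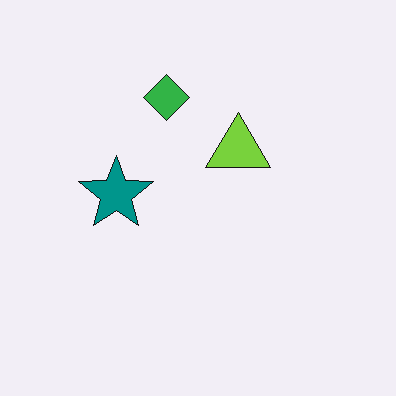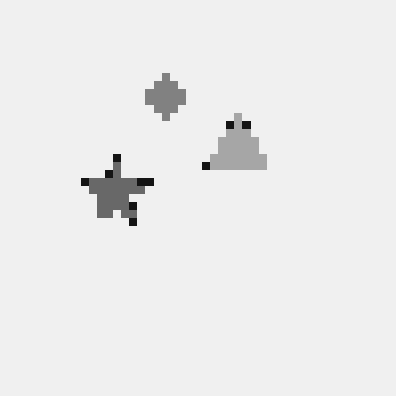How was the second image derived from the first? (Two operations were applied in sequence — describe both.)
The image was converted to grayscale, then pixelated into visible square blocks.

All color is removed — every shape is now a shade of grey. Shapes are reduced to large square blocks; fine edges and outlines are lost — a downscale-then-upscale (mosaic) effect.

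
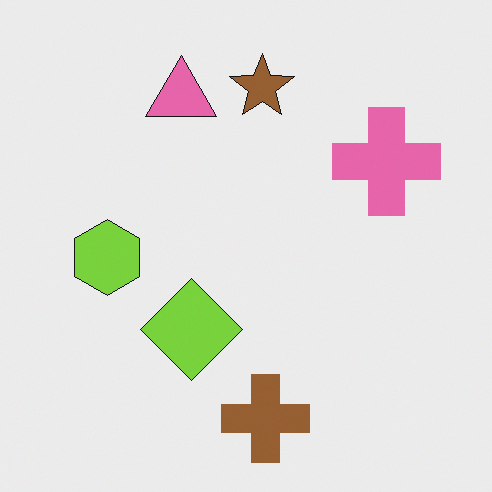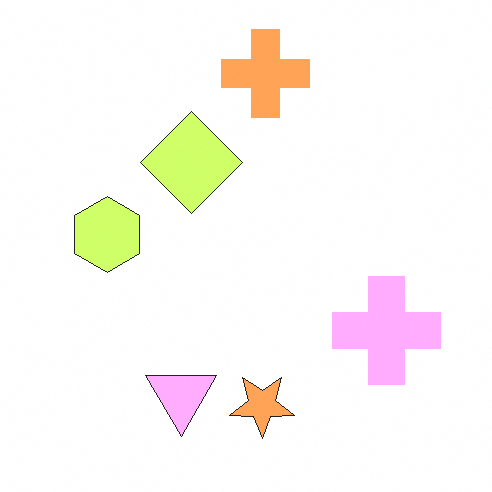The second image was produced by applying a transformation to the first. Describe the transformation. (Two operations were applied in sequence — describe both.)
The second image is the first flipped vertically (top ↔ bottom), then substantially brightened.

The brown cross is in the bottom of the first image and the top of the second — shapes on opposite sides of the horizontal midline have swapped in a mirror flip. Every pixel — background and shapes alike — is uniformly brightened.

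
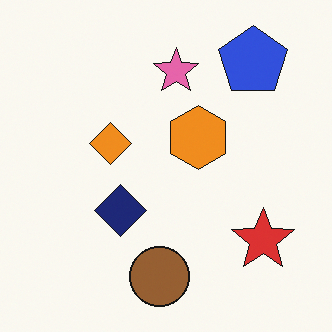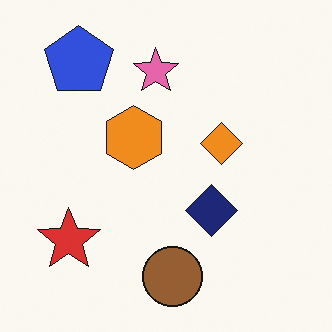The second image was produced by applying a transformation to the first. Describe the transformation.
The image was flipped horizontally (left ↔ right).

The red star is in the bottom-right of the first image and the bottom-left of the second — shapes on opposite sides of the vertical midline have swapped in a mirror flip.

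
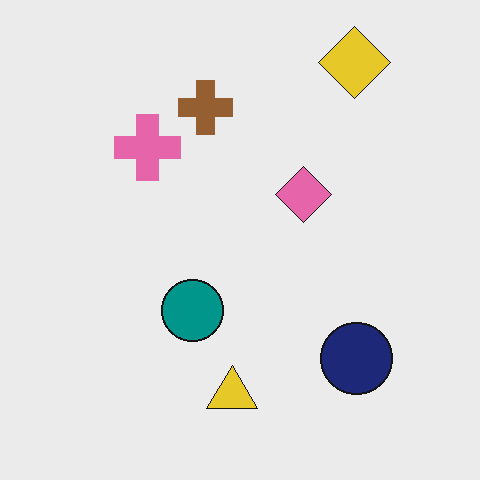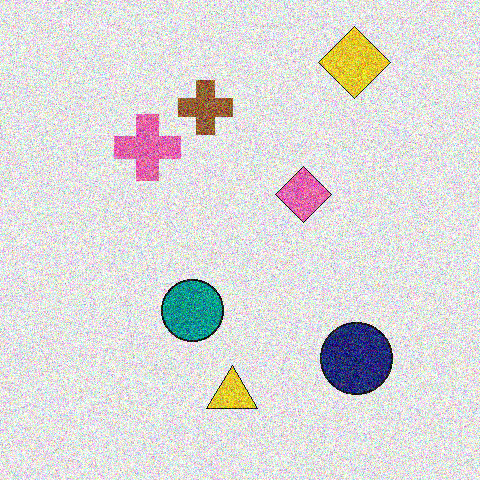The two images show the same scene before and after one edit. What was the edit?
This is the original image degraded with heavy additive noise.

Random speckle covers the whole image, including the flat background.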